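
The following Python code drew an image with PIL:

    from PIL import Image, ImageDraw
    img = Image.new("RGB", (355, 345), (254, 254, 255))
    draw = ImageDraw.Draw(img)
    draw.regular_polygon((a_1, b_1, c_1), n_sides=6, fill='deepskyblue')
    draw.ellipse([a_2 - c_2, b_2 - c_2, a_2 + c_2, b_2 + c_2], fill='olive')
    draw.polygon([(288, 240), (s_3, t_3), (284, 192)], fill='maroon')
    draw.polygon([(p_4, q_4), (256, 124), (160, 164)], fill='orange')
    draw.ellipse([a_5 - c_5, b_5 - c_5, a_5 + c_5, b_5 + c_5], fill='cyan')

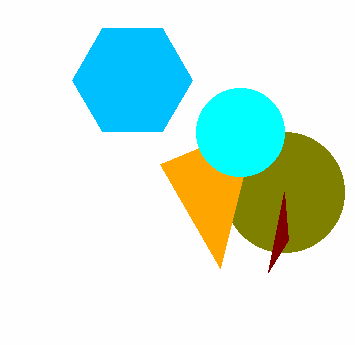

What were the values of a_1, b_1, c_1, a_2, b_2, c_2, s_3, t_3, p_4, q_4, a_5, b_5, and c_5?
a_1 = 132, b_1 = 80, c_1 = 60, a_2 = 284, b_2 = 192, c_2 = 60, s_3 = 268, t_3 = 272, p_4 = 220, q_4 = 268, a_5 = 240, b_5 = 132, c_5 = 44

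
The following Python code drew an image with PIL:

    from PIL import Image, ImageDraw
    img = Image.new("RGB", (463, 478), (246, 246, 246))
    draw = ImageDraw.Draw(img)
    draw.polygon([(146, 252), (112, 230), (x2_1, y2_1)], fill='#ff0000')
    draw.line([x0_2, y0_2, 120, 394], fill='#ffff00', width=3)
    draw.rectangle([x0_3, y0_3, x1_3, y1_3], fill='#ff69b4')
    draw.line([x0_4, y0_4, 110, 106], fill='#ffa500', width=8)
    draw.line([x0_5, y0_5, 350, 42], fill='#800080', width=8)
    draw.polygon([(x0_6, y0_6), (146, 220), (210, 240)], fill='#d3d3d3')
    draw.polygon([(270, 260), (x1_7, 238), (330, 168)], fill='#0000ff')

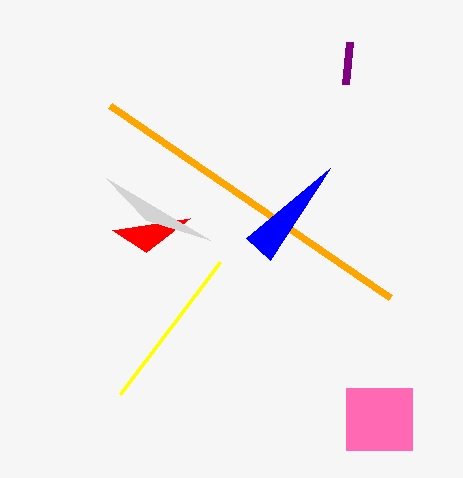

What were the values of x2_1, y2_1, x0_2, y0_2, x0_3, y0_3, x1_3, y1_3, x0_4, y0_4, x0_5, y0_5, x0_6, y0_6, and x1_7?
x2_1 = 190, y2_1 = 218, x0_2 = 220, y0_2 = 262, x0_3 = 346, y0_3 = 388, x1_3 = 412, y1_3 = 450, x0_4 = 390, y0_4 = 298, x0_5 = 346, y0_5 = 84, x0_6 = 106, y0_6 = 178, x1_7 = 246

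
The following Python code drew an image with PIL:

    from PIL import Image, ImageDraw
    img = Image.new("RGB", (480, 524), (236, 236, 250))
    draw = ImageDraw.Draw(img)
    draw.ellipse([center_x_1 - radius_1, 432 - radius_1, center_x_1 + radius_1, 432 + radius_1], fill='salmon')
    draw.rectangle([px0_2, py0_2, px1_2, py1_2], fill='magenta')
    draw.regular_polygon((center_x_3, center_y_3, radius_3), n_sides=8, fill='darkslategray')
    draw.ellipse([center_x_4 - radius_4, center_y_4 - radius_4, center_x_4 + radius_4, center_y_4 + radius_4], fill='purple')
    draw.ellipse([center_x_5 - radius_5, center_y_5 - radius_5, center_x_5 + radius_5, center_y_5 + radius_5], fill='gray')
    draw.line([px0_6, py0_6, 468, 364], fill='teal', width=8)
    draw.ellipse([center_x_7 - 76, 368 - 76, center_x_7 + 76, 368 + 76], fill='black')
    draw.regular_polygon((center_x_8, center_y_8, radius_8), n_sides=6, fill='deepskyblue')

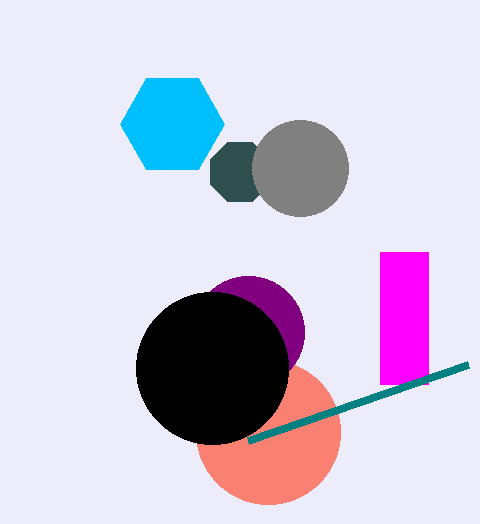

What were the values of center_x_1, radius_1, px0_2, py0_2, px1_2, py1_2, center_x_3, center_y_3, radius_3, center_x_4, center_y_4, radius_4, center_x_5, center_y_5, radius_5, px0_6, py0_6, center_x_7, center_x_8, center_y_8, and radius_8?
center_x_1 = 268; radius_1 = 72; px0_2 = 380; py0_2 = 252; px1_2 = 428; py1_2 = 384; center_x_3 = 240; center_y_3 = 172; radius_3 = 32; center_x_4 = 248; center_y_4 = 332; radius_4 = 56; center_x_5 = 300; center_y_5 = 168; radius_5 = 48; px0_6 = 248; py0_6 = 440; center_x_7 = 212; center_x_8 = 172; center_y_8 = 124; radius_8 = 52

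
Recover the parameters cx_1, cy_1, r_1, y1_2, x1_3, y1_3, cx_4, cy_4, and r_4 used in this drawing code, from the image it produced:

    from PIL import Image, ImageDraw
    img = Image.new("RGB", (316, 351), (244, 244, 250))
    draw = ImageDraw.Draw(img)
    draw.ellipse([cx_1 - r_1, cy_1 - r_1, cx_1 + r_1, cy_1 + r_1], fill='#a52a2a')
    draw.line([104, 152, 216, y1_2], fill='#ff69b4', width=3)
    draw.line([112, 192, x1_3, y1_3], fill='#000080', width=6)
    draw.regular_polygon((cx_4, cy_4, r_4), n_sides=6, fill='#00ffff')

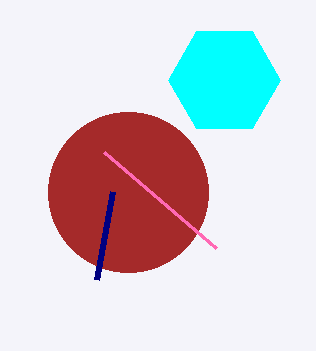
cx_1 = 128
cy_1 = 192
r_1 = 80
y1_2 = 248
x1_3 = 96
y1_3 = 280
cx_4 = 224
cy_4 = 80
r_4 = 56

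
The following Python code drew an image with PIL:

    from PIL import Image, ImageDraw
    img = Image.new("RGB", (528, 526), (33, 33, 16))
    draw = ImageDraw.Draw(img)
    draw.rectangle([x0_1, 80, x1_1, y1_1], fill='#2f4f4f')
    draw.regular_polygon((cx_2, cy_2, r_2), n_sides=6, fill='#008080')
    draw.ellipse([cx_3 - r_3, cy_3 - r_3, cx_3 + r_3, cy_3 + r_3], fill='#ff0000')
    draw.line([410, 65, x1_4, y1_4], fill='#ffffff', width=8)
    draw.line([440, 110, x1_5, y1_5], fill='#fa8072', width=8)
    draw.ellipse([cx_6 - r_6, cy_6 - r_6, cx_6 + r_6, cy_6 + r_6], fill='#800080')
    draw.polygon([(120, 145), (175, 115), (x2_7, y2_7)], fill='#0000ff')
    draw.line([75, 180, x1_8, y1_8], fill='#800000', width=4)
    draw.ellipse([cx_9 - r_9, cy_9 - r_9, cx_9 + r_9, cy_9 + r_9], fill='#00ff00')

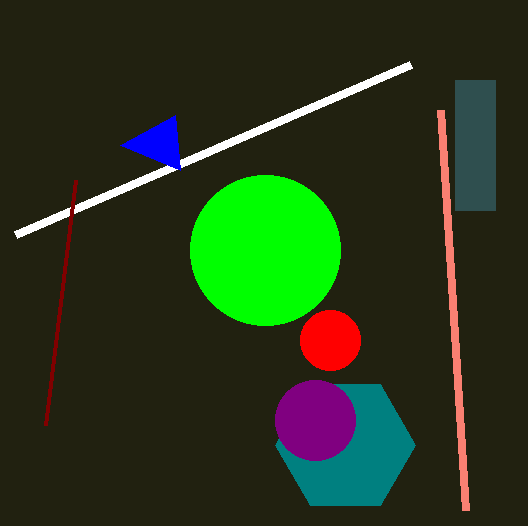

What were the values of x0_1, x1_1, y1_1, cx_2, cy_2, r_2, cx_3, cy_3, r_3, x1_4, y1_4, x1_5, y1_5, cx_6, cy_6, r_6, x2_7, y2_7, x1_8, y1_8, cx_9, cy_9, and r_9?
x0_1 = 455, x1_1 = 495, y1_1 = 210, cx_2 = 345, cy_2 = 445, r_2 = 70, cx_3 = 330, cy_3 = 340, r_3 = 30, x1_4 = 15, y1_4 = 235, x1_5 = 465, y1_5 = 510, cx_6 = 315, cy_6 = 420, r_6 = 40, x2_7 = 180, y2_7 = 170, x1_8 = 45, y1_8 = 425, cx_9 = 265, cy_9 = 250, r_9 = 75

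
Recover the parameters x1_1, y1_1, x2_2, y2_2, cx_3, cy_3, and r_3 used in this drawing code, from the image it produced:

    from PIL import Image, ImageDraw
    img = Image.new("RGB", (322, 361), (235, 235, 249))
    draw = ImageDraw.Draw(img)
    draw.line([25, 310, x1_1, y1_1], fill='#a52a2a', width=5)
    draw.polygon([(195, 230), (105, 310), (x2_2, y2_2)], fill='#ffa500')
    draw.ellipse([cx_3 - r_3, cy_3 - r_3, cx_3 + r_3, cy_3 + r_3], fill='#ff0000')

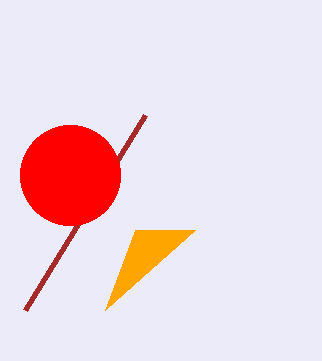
x1_1 = 145, y1_1 = 115, x2_2 = 135, y2_2 = 230, cx_3 = 70, cy_3 = 175, r_3 = 50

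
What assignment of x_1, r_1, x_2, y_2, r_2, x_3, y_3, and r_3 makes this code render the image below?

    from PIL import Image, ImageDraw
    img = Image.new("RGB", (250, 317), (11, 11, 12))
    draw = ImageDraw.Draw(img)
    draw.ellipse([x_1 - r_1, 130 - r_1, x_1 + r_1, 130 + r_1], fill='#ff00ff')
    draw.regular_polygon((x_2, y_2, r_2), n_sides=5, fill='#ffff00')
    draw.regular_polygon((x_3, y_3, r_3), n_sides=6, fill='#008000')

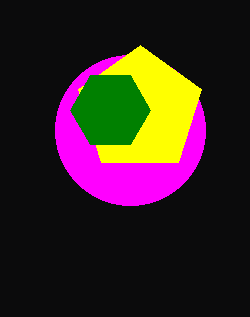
x_1 = 130
r_1 = 75
x_2 = 140
y_2 = 110
r_2 = 65
x_3 = 110
y_3 = 110
r_3 = 40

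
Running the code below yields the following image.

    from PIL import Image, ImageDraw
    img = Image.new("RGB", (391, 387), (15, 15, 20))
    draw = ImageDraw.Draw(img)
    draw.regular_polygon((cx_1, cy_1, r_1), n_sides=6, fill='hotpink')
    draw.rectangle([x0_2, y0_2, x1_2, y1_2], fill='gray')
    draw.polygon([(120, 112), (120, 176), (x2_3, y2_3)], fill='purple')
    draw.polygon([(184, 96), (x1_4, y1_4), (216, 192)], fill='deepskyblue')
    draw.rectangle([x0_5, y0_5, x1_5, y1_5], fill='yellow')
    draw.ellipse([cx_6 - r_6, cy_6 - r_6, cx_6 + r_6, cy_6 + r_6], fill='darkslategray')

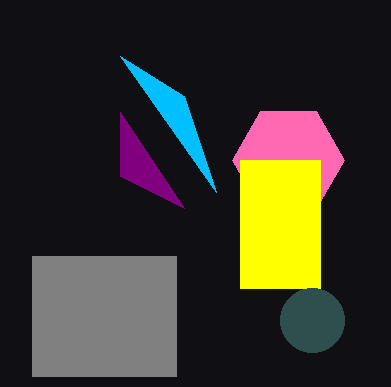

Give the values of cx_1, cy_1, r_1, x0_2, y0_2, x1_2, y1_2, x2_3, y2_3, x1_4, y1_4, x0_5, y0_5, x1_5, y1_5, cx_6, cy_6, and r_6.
cx_1 = 288
cy_1 = 160
r_1 = 56
x0_2 = 32
y0_2 = 256
x1_2 = 176
y1_2 = 376
x2_3 = 184
y2_3 = 208
x1_4 = 120
y1_4 = 56
x0_5 = 240
y0_5 = 160
x1_5 = 320
y1_5 = 288
cx_6 = 312
cy_6 = 320
r_6 = 32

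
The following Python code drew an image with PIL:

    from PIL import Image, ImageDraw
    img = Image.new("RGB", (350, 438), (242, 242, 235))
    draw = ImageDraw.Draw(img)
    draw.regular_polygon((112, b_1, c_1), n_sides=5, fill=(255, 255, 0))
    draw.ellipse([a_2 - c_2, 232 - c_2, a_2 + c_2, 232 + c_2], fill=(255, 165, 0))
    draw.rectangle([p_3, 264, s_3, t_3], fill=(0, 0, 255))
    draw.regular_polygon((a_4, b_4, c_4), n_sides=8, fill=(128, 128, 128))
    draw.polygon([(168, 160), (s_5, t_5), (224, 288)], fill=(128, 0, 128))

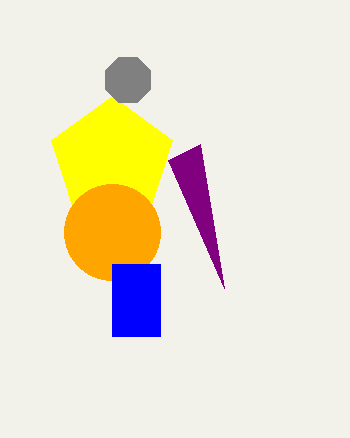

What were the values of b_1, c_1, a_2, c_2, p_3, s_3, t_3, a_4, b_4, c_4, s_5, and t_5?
b_1 = 160; c_1 = 64; a_2 = 112; c_2 = 48; p_3 = 112; s_3 = 160; t_3 = 336; a_4 = 128; b_4 = 80; c_4 = 24; s_5 = 200; t_5 = 144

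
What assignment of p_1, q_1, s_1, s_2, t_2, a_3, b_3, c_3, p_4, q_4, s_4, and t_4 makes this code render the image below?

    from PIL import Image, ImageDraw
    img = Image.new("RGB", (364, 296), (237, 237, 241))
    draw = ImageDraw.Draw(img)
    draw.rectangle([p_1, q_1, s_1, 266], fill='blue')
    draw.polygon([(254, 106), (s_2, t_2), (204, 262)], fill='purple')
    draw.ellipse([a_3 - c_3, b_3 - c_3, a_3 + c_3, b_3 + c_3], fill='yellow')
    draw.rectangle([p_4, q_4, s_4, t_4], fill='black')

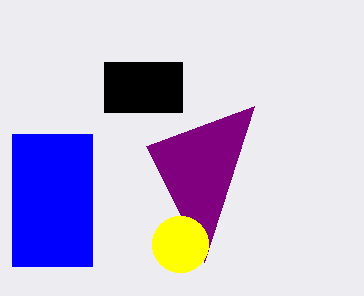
p_1 = 12
q_1 = 134
s_1 = 92
s_2 = 146
t_2 = 146
a_3 = 180
b_3 = 244
c_3 = 28
p_4 = 104
q_4 = 62
s_4 = 182
t_4 = 112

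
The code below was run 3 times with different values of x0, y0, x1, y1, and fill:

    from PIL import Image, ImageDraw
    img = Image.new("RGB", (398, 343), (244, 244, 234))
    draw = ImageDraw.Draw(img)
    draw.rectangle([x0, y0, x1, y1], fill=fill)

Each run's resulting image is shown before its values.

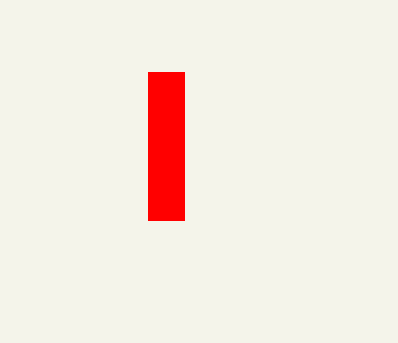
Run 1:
x0 = 148, y0 = 72, x1 = 184, y1 = 220, fill = 'red'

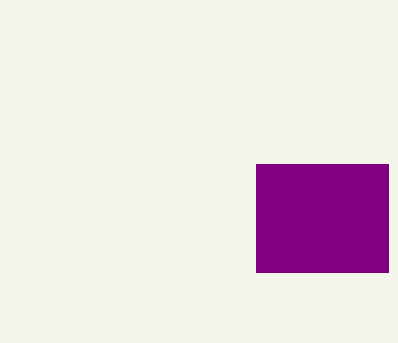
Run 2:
x0 = 256
y0 = 164
x1 = 388
y1 = 272
fill = 'purple'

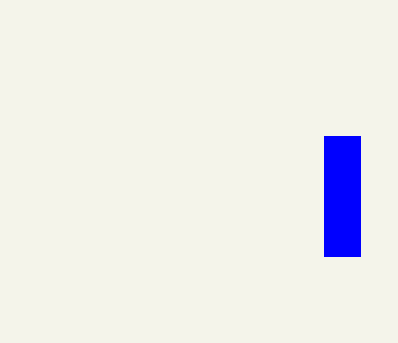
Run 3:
x0 = 324
y0 = 136
x1 = 360
y1 = 256
fill = 'blue'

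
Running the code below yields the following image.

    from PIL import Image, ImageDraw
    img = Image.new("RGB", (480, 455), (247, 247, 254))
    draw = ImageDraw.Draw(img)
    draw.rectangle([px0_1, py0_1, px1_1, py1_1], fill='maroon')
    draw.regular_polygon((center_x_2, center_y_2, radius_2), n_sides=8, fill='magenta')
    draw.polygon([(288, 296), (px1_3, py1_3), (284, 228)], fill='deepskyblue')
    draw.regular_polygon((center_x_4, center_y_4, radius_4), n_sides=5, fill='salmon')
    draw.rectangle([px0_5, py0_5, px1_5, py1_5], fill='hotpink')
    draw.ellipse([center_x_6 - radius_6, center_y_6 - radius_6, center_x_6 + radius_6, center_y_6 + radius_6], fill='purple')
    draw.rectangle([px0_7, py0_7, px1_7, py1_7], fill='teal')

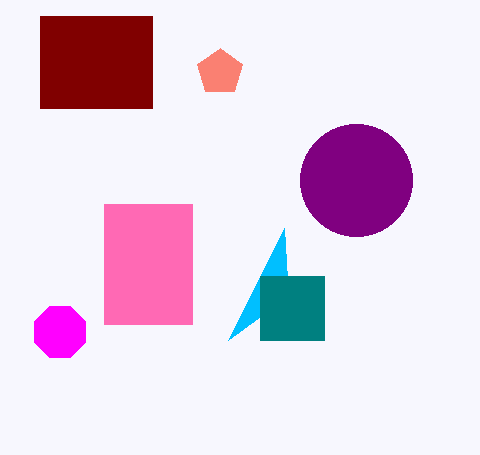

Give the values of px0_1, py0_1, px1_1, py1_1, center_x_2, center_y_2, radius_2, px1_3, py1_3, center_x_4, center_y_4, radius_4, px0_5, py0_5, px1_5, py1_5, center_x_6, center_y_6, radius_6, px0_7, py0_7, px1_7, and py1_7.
px0_1 = 40, py0_1 = 16, px1_1 = 152, py1_1 = 108, center_x_2 = 60, center_y_2 = 332, radius_2 = 28, px1_3 = 228, py1_3 = 340, center_x_4 = 220, center_y_4 = 72, radius_4 = 24, px0_5 = 104, py0_5 = 204, px1_5 = 192, py1_5 = 324, center_x_6 = 356, center_y_6 = 180, radius_6 = 56, px0_7 = 260, py0_7 = 276, px1_7 = 324, py1_7 = 340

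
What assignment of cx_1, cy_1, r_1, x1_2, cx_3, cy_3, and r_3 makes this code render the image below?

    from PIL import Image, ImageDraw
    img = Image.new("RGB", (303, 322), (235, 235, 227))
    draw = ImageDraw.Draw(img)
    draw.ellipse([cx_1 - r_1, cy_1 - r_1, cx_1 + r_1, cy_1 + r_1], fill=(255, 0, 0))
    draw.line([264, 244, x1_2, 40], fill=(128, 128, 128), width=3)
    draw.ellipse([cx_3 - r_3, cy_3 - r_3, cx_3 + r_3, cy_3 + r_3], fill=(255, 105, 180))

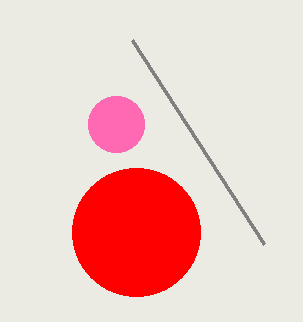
cx_1 = 136, cy_1 = 232, r_1 = 64, x1_2 = 132, cx_3 = 116, cy_3 = 124, r_3 = 28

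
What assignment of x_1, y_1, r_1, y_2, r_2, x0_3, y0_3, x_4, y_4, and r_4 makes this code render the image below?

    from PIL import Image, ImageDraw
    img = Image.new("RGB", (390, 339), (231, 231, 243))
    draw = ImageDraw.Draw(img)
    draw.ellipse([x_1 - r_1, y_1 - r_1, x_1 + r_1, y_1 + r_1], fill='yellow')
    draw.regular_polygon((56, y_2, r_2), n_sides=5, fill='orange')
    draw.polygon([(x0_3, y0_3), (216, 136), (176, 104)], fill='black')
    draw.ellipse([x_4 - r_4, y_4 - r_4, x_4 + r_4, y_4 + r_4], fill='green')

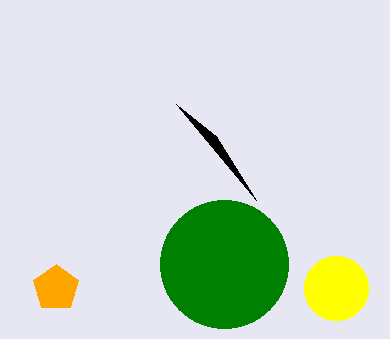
x_1 = 336, y_1 = 288, r_1 = 32, y_2 = 288, r_2 = 24, x0_3 = 256, y0_3 = 200, x_4 = 224, y_4 = 264, r_4 = 64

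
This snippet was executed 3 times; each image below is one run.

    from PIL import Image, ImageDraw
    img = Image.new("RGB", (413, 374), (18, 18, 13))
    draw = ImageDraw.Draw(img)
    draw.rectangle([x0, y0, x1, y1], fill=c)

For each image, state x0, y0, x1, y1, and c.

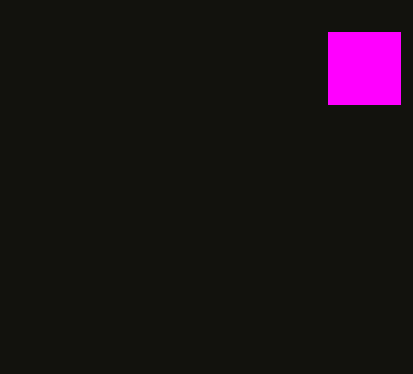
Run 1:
x0 = 328, y0 = 32, x1 = 400, y1 = 104, c = 'magenta'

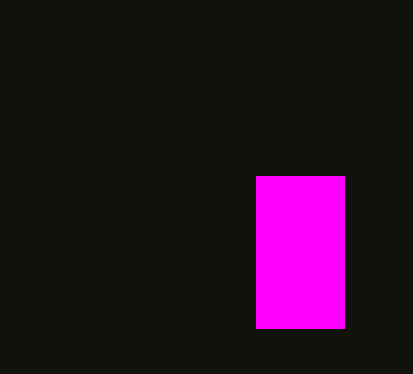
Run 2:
x0 = 256, y0 = 176, x1 = 344, y1 = 328, c = 'magenta'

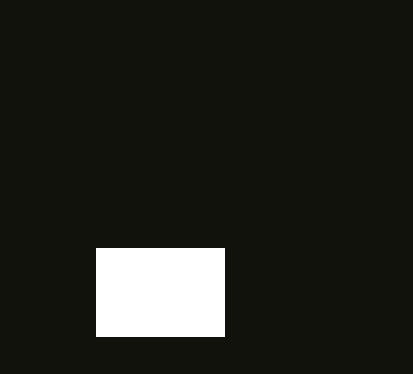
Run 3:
x0 = 96, y0 = 248, x1 = 224, y1 = 336, c = 'white'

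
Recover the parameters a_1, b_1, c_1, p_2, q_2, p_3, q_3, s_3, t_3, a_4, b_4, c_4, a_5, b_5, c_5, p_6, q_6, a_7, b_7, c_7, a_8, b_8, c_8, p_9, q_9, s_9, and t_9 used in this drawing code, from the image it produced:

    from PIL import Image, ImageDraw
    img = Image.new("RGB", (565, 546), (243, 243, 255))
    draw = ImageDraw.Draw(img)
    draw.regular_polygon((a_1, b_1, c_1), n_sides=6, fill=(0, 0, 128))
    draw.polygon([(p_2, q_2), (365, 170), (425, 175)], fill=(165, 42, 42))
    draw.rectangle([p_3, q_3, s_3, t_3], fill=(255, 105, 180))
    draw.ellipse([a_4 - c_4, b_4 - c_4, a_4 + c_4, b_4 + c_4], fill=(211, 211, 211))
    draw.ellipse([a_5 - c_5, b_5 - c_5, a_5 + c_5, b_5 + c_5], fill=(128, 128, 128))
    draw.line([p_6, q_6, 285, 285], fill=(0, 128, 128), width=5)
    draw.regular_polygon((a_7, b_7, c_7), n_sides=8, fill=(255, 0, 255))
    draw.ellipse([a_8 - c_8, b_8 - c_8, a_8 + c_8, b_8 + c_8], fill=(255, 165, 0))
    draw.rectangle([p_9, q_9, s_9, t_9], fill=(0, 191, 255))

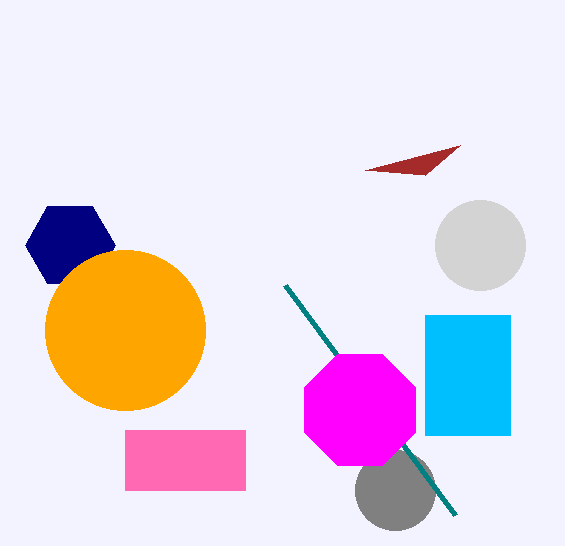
a_1 = 70; b_1 = 245; c_1 = 45; p_2 = 460; q_2 = 145; p_3 = 125; q_3 = 430; s_3 = 245; t_3 = 490; a_4 = 480; b_4 = 245; c_4 = 45; a_5 = 395; b_5 = 490; c_5 = 40; p_6 = 455; q_6 = 515; a_7 = 360; b_7 = 410; c_7 = 60; a_8 = 125; b_8 = 330; c_8 = 80; p_9 = 425; q_9 = 315; s_9 = 510; t_9 = 435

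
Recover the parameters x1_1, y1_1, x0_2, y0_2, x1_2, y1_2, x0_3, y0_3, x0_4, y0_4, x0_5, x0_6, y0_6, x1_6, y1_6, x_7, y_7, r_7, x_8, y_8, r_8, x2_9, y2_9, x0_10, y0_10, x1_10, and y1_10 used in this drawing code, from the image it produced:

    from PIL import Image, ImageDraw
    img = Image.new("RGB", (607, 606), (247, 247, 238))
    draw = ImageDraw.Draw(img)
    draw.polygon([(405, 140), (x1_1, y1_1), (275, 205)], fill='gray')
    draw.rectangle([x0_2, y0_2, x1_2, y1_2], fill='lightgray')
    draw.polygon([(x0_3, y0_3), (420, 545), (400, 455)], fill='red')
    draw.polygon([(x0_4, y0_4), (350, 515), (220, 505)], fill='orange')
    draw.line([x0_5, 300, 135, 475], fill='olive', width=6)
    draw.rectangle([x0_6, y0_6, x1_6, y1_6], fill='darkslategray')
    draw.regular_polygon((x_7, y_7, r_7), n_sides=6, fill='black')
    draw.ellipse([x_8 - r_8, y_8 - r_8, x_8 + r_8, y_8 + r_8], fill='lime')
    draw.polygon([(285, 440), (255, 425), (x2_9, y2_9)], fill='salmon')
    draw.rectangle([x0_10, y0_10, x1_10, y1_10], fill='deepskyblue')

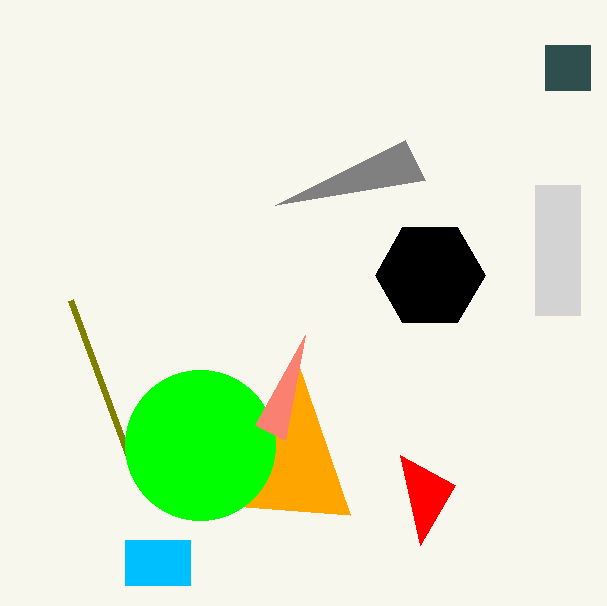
x1_1 = 425; y1_1 = 180; x0_2 = 535; y0_2 = 185; x1_2 = 580; y1_2 = 315; x0_3 = 455; y0_3 = 485; x0_4 = 295; y0_4 = 355; x0_5 = 70; x0_6 = 545; y0_6 = 45; x1_6 = 590; y1_6 = 90; x_7 = 430; y_7 = 275; r_7 = 55; x_8 = 200; y_8 = 445; r_8 = 75; x2_9 = 305; y2_9 = 335; x0_10 = 125; y0_10 = 540; x1_10 = 190; y1_10 = 585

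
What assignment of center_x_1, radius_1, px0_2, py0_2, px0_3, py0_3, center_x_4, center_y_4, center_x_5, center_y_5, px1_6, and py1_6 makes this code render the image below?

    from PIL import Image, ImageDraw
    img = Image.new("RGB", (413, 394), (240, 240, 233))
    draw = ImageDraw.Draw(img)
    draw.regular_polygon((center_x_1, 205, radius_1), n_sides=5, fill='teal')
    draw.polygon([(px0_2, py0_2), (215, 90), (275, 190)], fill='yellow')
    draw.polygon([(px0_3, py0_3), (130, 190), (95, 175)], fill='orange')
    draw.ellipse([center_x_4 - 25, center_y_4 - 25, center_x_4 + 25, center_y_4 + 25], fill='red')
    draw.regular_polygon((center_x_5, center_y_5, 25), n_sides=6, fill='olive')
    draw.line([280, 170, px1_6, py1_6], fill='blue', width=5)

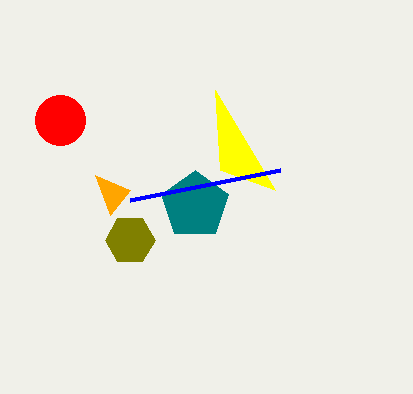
center_x_1 = 195; radius_1 = 35; px0_2 = 220; py0_2 = 170; px0_3 = 110; py0_3 = 215; center_x_4 = 60; center_y_4 = 120; center_x_5 = 130; center_y_5 = 240; px1_6 = 130; py1_6 = 200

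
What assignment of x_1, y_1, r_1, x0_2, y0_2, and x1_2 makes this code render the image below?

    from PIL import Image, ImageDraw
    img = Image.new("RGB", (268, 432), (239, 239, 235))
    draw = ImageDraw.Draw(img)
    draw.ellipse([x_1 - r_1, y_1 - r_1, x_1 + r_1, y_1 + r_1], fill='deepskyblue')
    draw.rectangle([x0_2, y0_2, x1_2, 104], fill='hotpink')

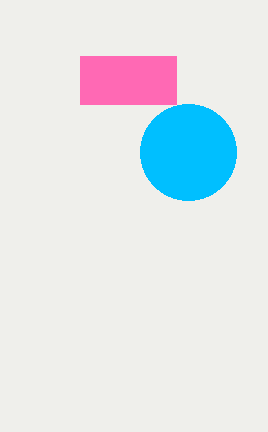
x_1 = 188; y_1 = 152; r_1 = 48; x0_2 = 80; y0_2 = 56; x1_2 = 176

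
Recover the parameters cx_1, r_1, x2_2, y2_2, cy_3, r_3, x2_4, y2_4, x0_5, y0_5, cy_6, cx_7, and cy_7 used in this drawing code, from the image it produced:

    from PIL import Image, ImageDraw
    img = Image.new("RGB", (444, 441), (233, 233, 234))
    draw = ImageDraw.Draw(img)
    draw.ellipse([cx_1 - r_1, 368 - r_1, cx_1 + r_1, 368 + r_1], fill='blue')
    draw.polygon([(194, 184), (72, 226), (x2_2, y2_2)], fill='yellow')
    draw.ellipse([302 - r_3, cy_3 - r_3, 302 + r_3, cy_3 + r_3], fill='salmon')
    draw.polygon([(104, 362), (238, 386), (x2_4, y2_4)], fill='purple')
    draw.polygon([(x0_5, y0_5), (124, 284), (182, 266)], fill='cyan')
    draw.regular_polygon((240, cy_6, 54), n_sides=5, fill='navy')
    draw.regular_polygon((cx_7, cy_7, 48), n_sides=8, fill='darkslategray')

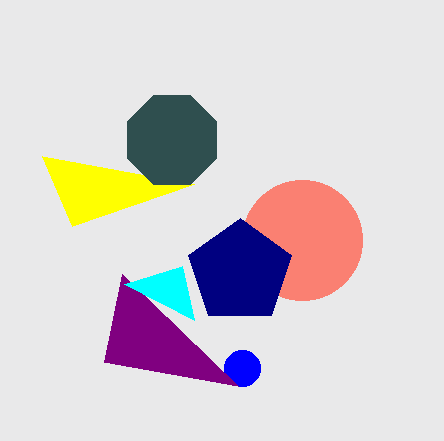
cx_1 = 242; r_1 = 18; x2_2 = 42; y2_2 = 156; cy_3 = 240; r_3 = 60; x2_4 = 122; y2_4 = 274; x0_5 = 194; y0_5 = 320; cy_6 = 272; cx_7 = 172; cy_7 = 140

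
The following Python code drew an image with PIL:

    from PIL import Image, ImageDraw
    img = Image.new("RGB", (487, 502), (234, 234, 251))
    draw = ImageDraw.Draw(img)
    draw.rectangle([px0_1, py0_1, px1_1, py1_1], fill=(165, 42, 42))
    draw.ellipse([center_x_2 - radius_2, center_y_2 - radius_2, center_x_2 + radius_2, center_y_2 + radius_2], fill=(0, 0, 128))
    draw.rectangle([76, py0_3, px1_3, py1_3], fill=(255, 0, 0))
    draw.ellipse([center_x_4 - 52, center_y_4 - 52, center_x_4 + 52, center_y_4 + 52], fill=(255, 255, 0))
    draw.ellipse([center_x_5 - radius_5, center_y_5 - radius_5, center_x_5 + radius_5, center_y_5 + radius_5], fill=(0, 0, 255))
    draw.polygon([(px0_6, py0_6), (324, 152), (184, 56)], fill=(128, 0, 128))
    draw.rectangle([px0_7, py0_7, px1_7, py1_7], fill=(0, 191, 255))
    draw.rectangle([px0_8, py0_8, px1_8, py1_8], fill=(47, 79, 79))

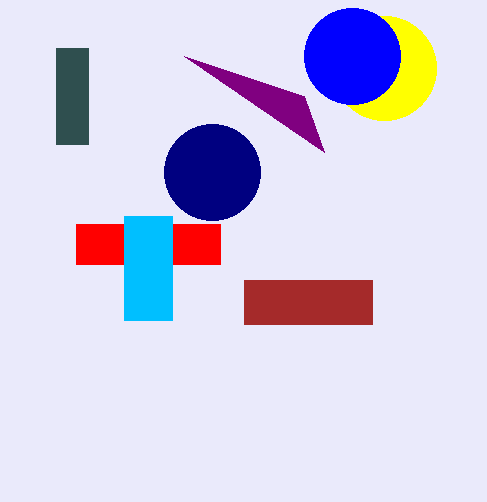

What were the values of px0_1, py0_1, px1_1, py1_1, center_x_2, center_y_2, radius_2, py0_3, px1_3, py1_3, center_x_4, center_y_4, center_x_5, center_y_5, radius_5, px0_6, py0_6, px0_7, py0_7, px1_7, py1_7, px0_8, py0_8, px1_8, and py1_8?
px0_1 = 244, py0_1 = 280, px1_1 = 372, py1_1 = 324, center_x_2 = 212, center_y_2 = 172, radius_2 = 48, py0_3 = 224, px1_3 = 220, py1_3 = 264, center_x_4 = 384, center_y_4 = 68, center_x_5 = 352, center_y_5 = 56, radius_5 = 48, px0_6 = 304, py0_6 = 96, px0_7 = 124, py0_7 = 216, px1_7 = 172, py1_7 = 320, px0_8 = 56, py0_8 = 48, px1_8 = 88, py1_8 = 144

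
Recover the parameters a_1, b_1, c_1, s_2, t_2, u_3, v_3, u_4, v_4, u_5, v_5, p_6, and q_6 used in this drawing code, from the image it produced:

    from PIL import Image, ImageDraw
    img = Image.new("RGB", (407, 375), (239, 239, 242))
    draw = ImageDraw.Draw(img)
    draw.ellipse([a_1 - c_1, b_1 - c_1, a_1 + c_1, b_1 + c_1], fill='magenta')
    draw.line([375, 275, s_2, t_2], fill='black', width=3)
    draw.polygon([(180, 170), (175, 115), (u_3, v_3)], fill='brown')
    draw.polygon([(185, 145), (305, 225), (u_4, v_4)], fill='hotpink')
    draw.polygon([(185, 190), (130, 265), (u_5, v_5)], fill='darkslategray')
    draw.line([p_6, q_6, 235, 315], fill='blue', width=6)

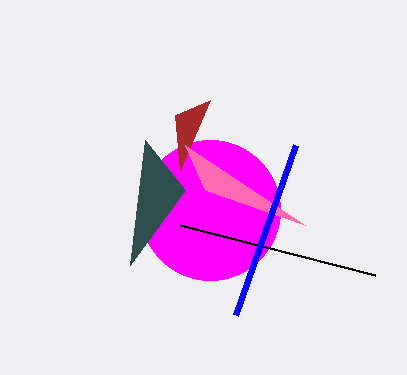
a_1 = 210, b_1 = 210, c_1 = 70, s_2 = 180, t_2 = 225, u_3 = 210, v_3 = 100, u_4 = 205, v_4 = 190, u_5 = 145, v_5 = 140, p_6 = 295, q_6 = 145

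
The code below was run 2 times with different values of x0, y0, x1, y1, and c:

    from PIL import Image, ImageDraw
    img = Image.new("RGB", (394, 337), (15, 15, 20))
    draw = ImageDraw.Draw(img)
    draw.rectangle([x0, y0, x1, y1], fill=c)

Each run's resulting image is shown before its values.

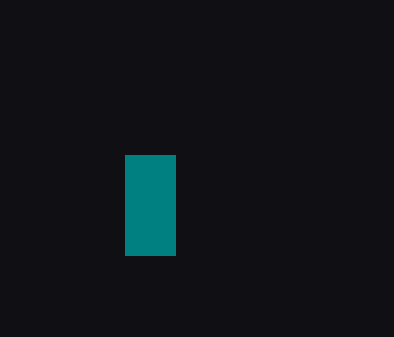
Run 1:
x0 = 125, y0 = 155, x1 = 175, y1 = 255, c = 'teal'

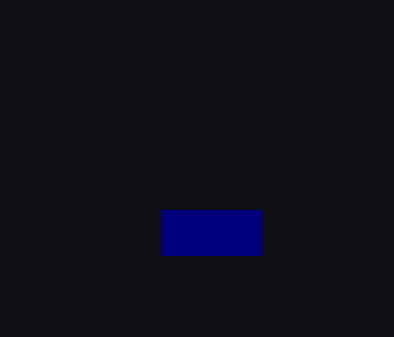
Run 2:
x0 = 160; y0 = 210; x1 = 260; y1 = 255; c = 'navy'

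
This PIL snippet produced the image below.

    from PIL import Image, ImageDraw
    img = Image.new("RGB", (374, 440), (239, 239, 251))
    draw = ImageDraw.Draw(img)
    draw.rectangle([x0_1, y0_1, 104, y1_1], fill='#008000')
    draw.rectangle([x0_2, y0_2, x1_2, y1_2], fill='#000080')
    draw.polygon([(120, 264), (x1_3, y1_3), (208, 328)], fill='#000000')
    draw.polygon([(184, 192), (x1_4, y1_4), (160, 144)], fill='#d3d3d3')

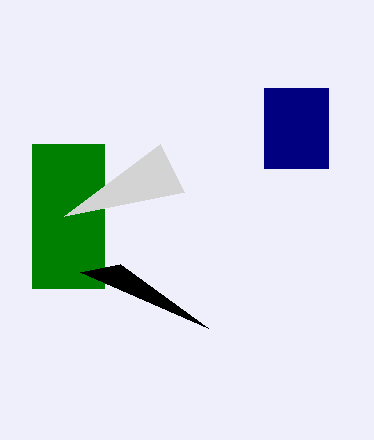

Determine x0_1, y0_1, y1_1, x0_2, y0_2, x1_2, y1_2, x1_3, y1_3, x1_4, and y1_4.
x0_1 = 32
y0_1 = 144
y1_1 = 288
x0_2 = 264
y0_2 = 88
x1_2 = 328
y1_2 = 168
x1_3 = 80
y1_3 = 272
x1_4 = 64
y1_4 = 216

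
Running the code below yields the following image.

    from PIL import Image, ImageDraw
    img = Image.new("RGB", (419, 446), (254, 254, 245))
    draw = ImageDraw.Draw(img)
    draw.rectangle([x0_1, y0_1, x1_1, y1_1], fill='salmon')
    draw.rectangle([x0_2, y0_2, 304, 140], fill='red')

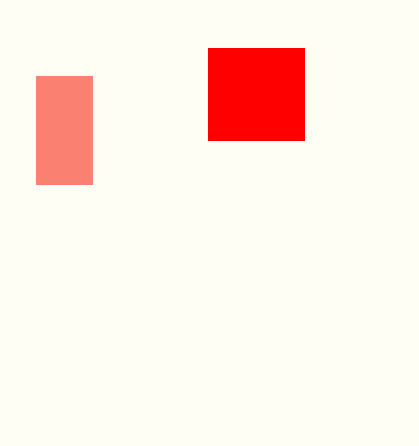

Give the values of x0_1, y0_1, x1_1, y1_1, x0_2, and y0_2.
x0_1 = 36; y0_1 = 76; x1_1 = 92; y1_1 = 184; x0_2 = 208; y0_2 = 48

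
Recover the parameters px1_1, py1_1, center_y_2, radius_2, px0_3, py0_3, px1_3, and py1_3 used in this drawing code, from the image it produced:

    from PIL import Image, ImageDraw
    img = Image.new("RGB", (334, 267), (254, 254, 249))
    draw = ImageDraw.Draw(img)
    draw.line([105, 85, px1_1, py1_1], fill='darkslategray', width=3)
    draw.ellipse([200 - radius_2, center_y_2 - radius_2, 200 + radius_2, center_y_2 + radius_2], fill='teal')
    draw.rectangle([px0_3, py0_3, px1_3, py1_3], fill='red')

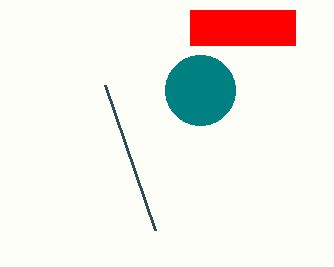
px1_1 = 155, py1_1 = 230, center_y_2 = 90, radius_2 = 35, px0_3 = 190, py0_3 = 10, px1_3 = 295, py1_3 = 45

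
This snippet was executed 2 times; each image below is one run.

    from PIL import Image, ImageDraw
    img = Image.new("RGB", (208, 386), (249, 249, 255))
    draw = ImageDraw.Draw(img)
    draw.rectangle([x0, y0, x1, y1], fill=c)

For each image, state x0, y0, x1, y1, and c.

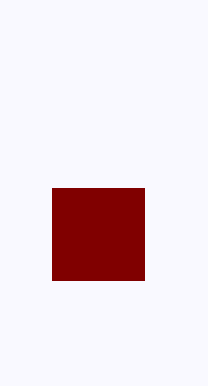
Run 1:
x0 = 52, y0 = 188, x1 = 144, y1 = 280, c = 'maroon'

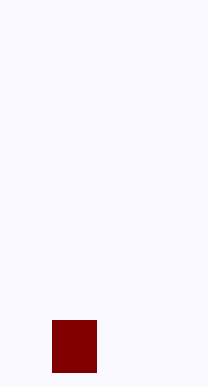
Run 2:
x0 = 52, y0 = 320, x1 = 96, y1 = 372, c = 'maroon'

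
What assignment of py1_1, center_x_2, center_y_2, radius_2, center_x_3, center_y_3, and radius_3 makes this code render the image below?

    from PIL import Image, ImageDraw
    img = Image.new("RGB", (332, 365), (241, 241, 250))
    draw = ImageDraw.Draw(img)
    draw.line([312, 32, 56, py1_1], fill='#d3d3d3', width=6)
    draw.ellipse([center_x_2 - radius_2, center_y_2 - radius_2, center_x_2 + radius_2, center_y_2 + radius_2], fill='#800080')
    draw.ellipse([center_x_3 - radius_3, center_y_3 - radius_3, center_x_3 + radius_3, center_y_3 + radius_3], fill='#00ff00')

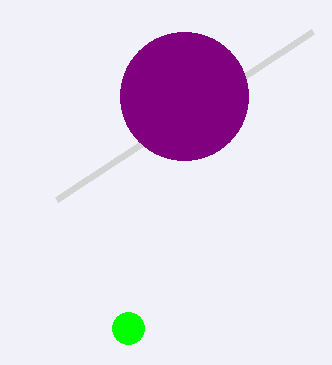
py1_1 = 200
center_x_2 = 184
center_y_2 = 96
radius_2 = 64
center_x_3 = 128
center_y_3 = 328
radius_3 = 16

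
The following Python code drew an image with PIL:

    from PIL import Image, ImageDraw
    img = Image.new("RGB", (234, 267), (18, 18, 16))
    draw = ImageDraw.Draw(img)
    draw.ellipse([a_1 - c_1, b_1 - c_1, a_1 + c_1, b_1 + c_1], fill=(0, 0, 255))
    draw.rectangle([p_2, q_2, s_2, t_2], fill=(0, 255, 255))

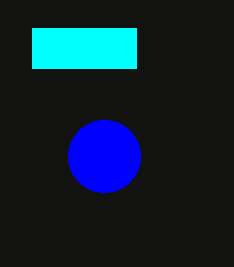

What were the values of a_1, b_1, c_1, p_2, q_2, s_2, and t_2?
a_1 = 104; b_1 = 156; c_1 = 36; p_2 = 32; q_2 = 28; s_2 = 136; t_2 = 68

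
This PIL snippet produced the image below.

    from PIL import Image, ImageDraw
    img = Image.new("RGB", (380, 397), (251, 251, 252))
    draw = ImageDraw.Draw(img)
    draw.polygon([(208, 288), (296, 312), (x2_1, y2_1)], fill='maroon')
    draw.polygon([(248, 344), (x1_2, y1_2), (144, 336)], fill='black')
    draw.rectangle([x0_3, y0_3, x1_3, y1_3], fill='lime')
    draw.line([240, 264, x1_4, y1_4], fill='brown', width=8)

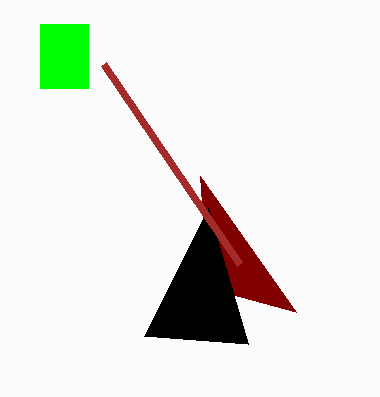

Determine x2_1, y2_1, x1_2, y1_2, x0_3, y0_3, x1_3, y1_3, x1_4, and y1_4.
x2_1 = 200
y2_1 = 176
x1_2 = 208
y1_2 = 208
x0_3 = 40
y0_3 = 24
x1_3 = 88
y1_3 = 88
x1_4 = 104
y1_4 = 64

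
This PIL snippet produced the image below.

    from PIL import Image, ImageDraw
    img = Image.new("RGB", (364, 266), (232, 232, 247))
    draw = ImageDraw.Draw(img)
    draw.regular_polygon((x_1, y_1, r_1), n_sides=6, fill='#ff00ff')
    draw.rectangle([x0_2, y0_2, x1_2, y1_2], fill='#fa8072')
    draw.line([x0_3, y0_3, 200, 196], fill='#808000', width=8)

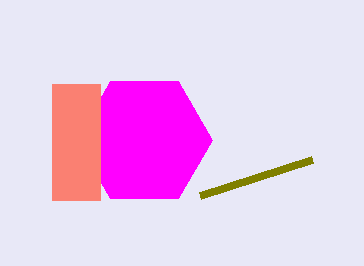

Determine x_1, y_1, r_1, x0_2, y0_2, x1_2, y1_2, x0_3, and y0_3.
x_1 = 144; y_1 = 140; r_1 = 68; x0_2 = 52; y0_2 = 84; x1_2 = 100; y1_2 = 200; x0_3 = 312; y0_3 = 160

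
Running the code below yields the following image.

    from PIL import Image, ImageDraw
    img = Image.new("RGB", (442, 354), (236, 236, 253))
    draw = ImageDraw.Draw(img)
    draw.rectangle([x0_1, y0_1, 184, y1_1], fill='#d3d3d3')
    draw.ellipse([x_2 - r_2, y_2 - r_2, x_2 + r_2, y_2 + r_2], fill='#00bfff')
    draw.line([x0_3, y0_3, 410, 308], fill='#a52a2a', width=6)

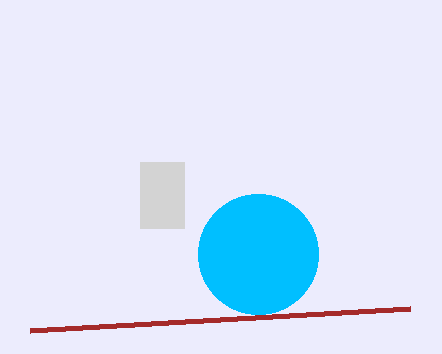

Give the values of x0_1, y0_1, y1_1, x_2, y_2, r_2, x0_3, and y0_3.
x0_1 = 140; y0_1 = 162; y1_1 = 228; x_2 = 258; y_2 = 254; r_2 = 60; x0_3 = 30; y0_3 = 330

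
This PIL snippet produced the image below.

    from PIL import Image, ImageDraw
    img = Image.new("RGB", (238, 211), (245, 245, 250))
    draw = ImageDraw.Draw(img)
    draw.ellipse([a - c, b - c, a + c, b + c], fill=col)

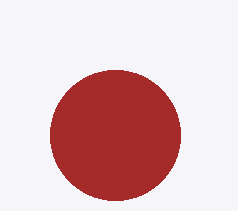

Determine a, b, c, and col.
a = 115; b = 135; c = 65; col = 'brown'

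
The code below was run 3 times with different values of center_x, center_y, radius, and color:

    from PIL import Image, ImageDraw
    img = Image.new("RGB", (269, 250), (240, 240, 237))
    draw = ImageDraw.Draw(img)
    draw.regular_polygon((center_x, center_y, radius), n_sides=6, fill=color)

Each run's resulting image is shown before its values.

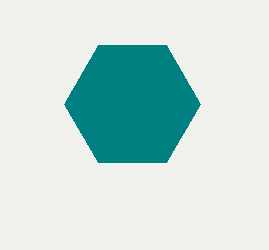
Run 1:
center_x = 132; center_y = 104; radius = 68; color = 'teal'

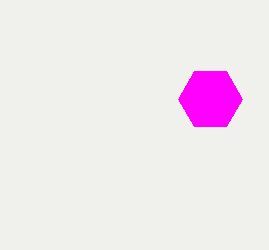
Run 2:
center_x = 210, center_y = 99, radius = 32, color = 'magenta'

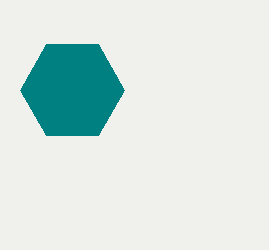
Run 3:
center_x = 72; center_y = 90; radius = 52; color = 'teal'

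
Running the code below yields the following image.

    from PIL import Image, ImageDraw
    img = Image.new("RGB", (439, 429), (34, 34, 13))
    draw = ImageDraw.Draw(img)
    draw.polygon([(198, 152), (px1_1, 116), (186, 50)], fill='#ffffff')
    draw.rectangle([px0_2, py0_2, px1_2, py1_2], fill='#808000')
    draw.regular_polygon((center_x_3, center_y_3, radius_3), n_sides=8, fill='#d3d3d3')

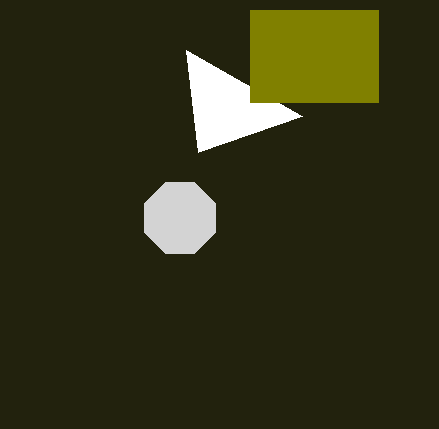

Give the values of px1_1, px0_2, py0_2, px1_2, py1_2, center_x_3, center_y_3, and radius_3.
px1_1 = 302
px0_2 = 250
py0_2 = 10
px1_2 = 378
py1_2 = 102
center_x_3 = 180
center_y_3 = 218
radius_3 = 38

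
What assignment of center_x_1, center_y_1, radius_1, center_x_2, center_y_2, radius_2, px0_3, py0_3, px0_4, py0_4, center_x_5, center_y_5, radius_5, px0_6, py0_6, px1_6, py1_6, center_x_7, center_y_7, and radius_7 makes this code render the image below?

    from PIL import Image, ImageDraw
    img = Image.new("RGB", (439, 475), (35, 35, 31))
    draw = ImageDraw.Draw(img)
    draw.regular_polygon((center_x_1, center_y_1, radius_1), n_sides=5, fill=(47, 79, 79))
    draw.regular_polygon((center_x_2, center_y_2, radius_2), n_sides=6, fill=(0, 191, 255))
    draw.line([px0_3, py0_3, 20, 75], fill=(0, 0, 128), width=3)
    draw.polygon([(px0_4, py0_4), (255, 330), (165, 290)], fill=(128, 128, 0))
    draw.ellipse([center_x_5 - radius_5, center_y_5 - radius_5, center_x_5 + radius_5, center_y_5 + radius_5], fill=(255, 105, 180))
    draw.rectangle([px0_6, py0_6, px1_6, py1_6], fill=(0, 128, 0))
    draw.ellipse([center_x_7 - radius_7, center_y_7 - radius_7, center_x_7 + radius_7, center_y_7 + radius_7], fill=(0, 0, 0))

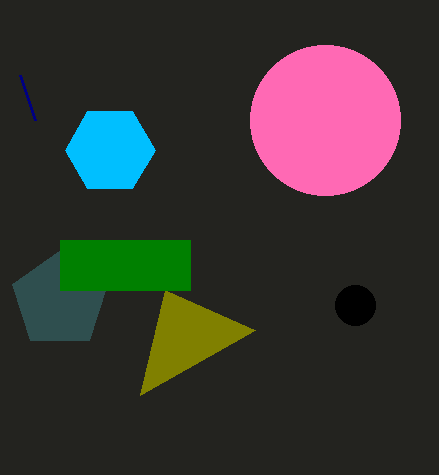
center_x_1 = 60, center_y_1 = 300, radius_1 = 50, center_x_2 = 110, center_y_2 = 150, radius_2 = 45, px0_3 = 35, py0_3 = 120, px0_4 = 140, py0_4 = 395, center_x_5 = 325, center_y_5 = 120, radius_5 = 75, px0_6 = 60, py0_6 = 240, px1_6 = 190, py1_6 = 290, center_x_7 = 355, center_y_7 = 305, radius_7 = 20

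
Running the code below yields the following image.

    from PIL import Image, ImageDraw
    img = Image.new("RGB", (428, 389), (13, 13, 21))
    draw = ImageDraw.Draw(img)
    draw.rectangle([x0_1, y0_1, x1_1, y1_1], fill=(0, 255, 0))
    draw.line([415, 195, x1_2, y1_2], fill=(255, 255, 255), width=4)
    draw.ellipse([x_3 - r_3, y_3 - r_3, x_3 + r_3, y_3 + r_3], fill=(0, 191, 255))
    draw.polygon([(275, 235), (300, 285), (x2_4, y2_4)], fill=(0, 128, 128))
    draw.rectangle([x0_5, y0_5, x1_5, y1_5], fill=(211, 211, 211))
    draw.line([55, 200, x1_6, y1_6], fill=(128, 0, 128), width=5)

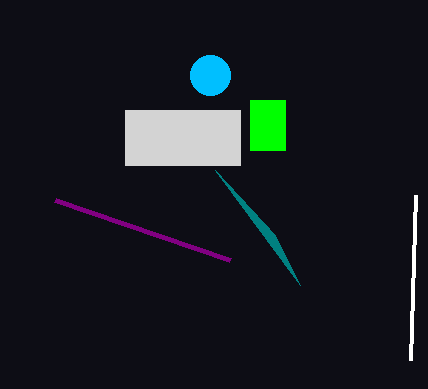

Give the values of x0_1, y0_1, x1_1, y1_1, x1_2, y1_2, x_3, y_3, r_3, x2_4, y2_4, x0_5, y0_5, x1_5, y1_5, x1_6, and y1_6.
x0_1 = 250
y0_1 = 100
x1_1 = 285
y1_1 = 150
x1_2 = 410
y1_2 = 360
x_3 = 210
y_3 = 75
r_3 = 20
x2_4 = 215
y2_4 = 170
x0_5 = 125
y0_5 = 110
x1_5 = 240
y1_5 = 165
x1_6 = 230
y1_6 = 260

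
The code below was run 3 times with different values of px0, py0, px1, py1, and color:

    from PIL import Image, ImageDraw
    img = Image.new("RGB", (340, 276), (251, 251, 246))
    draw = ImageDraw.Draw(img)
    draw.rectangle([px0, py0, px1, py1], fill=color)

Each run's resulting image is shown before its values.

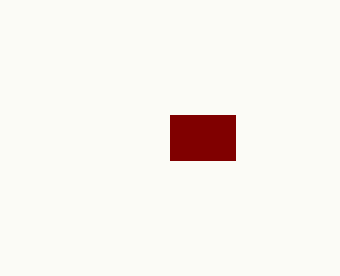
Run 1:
px0 = 170; py0 = 115; px1 = 235; py1 = 160; color = 'maroon'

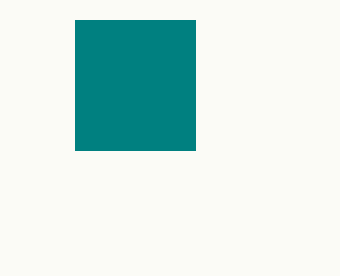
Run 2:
px0 = 75; py0 = 20; px1 = 195; py1 = 150; color = 'teal'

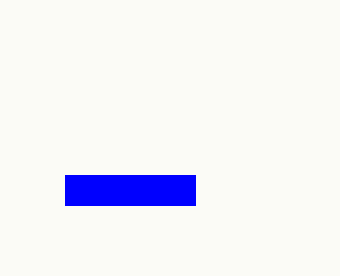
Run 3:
px0 = 65
py0 = 175
px1 = 195
py1 = 205
color = 'blue'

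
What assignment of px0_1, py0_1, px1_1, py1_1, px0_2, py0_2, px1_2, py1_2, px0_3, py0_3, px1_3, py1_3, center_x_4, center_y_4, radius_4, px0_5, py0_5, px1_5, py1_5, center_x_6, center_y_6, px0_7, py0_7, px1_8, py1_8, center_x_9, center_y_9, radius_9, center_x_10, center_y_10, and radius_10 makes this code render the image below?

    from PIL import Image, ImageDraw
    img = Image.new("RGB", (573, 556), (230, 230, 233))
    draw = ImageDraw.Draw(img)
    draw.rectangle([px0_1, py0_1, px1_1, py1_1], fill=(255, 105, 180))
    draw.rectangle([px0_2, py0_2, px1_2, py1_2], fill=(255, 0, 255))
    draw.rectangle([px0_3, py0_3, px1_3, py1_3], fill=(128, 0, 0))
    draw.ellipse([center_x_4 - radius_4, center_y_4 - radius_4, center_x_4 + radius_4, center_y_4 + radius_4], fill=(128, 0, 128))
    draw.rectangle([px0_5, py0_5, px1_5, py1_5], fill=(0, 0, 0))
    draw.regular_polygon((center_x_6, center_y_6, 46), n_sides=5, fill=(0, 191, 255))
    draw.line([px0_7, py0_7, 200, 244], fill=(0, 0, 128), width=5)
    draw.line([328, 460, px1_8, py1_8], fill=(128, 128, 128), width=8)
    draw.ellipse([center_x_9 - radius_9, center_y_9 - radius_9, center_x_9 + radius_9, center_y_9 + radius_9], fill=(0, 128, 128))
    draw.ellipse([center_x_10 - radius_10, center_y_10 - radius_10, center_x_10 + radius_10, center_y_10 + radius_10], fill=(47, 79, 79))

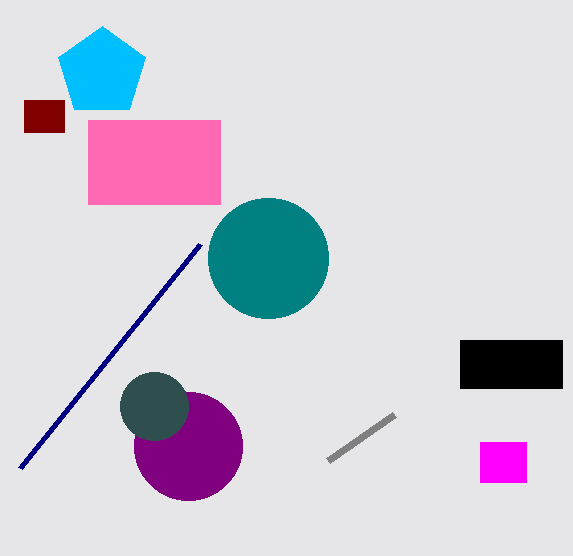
px0_1 = 88
py0_1 = 120
px1_1 = 220
py1_1 = 204
px0_2 = 480
py0_2 = 442
px1_2 = 526
py1_2 = 482
px0_3 = 24
py0_3 = 100
px1_3 = 64
py1_3 = 132
center_x_4 = 188
center_y_4 = 446
radius_4 = 54
px0_5 = 460
py0_5 = 340
px1_5 = 562
py1_5 = 388
center_x_6 = 102
center_y_6 = 72
px0_7 = 20
py0_7 = 468
px1_8 = 394
py1_8 = 414
center_x_9 = 268
center_y_9 = 258
radius_9 = 60
center_x_10 = 154
center_y_10 = 406
radius_10 = 34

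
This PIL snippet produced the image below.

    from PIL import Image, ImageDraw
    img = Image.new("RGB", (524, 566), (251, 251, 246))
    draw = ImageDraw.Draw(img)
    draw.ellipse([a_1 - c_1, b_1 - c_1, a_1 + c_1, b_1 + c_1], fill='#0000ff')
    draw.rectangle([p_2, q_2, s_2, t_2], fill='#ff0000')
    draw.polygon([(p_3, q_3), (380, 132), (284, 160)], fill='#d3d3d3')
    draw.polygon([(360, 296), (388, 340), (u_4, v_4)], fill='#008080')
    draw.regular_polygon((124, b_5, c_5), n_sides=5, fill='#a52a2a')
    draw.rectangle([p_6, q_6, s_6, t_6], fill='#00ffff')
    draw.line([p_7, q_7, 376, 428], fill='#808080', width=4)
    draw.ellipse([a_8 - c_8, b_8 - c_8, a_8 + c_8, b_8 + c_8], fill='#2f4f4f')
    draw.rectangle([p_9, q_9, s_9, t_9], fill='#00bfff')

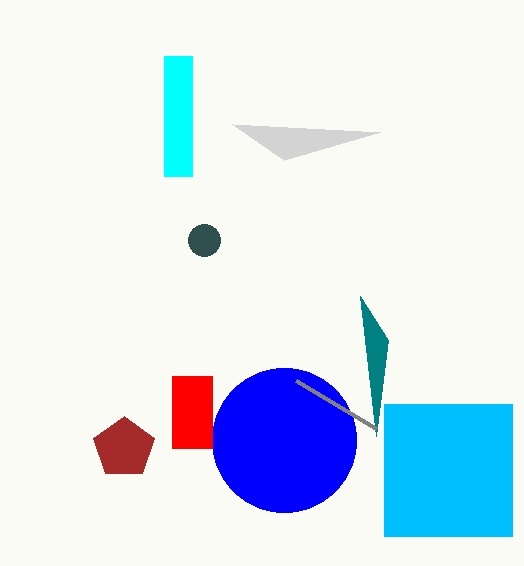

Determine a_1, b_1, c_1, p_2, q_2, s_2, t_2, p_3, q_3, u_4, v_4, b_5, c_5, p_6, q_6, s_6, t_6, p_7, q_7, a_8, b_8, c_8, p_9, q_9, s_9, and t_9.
a_1 = 284
b_1 = 440
c_1 = 72
p_2 = 172
q_2 = 376
s_2 = 212
t_2 = 448
p_3 = 232
q_3 = 124
u_4 = 376
v_4 = 436
b_5 = 448
c_5 = 32
p_6 = 164
q_6 = 56
s_6 = 192
t_6 = 176
p_7 = 296
q_7 = 380
a_8 = 204
b_8 = 240
c_8 = 16
p_9 = 384
q_9 = 404
s_9 = 512
t_9 = 536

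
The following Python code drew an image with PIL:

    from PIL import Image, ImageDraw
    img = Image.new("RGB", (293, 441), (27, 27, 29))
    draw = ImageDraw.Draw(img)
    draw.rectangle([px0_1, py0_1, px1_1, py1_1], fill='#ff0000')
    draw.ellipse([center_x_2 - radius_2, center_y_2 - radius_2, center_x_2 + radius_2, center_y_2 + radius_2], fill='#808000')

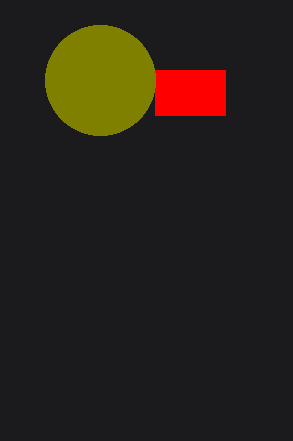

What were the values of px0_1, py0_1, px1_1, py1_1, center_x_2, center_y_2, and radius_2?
px0_1 = 155
py0_1 = 70
px1_1 = 225
py1_1 = 115
center_x_2 = 100
center_y_2 = 80
radius_2 = 55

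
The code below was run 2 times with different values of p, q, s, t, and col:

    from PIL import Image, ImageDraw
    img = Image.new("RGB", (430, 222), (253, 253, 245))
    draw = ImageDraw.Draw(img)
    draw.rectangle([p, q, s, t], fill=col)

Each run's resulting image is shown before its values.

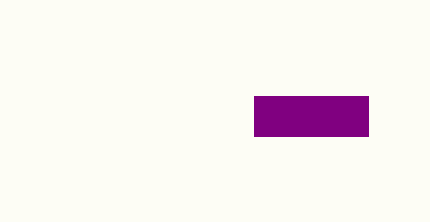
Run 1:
p = 254
q = 96
s = 368
t = 136
col = 'purple'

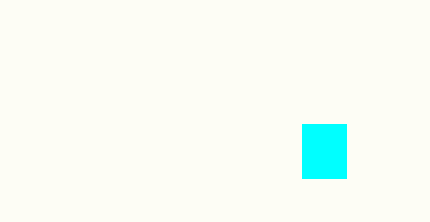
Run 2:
p = 302, q = 124, s = 346, t = 178, col = 'cyan'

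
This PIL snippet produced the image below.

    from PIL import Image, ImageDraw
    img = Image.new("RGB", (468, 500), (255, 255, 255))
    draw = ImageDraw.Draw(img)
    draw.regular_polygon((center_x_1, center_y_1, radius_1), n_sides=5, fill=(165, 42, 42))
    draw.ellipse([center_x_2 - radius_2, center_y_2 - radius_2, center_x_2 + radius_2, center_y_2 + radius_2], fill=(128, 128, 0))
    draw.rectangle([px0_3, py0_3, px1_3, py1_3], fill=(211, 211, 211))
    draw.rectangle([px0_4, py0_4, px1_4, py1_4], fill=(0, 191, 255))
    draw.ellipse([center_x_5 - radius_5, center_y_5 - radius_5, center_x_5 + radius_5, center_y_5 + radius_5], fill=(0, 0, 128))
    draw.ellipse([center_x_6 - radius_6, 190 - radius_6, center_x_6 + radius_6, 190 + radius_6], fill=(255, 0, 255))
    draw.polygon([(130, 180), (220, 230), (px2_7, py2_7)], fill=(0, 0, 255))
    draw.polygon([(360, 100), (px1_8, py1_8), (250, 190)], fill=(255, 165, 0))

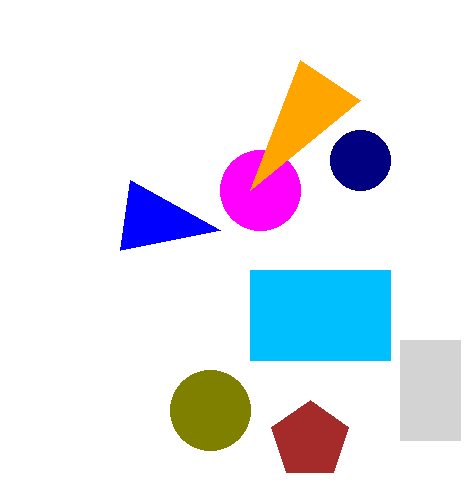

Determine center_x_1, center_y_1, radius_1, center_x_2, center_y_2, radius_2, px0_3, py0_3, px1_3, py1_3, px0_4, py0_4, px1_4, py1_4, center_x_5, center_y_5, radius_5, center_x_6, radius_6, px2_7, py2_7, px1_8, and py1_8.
center_x_1 = 310, center_y_1 = 440, radius_1 = 40, center_x_2 = 210, center_y_2 = 410, radius_2 = 40, px0_3 = 400, py0_3 = 340, px1_3 = 460, py1_3 = 440, px0_4 = 250, py0_4 = 270, px1_4 = 390, py1_4 = 360, center_x_5 = 360, center_y_5 = 160, radius_5 = 30, center_x_6 = 260, radius_6 = 40, px2_7 = 120, py2_7 = 250, px1_8 = 300, py1_8 = 60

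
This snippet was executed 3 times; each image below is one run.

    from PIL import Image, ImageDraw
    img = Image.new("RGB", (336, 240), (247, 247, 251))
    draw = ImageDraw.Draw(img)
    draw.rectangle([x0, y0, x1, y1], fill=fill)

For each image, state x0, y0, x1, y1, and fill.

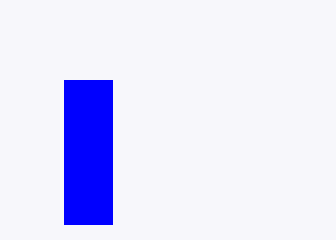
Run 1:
x0 = 64
y0 = 80
x1 = 112
y1 = 224
fill = 'blue'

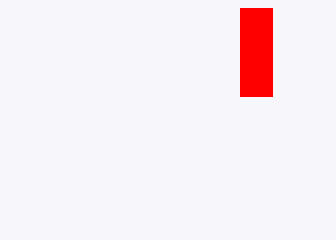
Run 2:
x0 = 240; y0 = 8; x1 = 272; y1 = 96; fill = 'red'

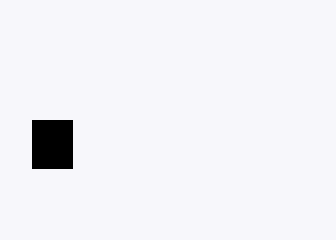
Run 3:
x0 = 32; y0 = 120; x1 = 72; y1 = 168; fill = 'black'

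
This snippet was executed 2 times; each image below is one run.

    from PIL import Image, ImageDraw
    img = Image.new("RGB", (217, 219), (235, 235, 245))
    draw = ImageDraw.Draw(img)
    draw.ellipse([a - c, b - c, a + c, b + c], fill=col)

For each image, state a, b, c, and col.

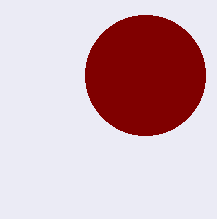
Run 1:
a = 145; b = 75; c = 60; col = 'maroon'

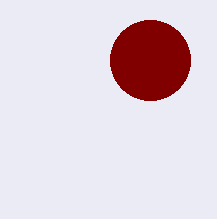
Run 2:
a = 150; b = 60; c = 40; col = 'maroon'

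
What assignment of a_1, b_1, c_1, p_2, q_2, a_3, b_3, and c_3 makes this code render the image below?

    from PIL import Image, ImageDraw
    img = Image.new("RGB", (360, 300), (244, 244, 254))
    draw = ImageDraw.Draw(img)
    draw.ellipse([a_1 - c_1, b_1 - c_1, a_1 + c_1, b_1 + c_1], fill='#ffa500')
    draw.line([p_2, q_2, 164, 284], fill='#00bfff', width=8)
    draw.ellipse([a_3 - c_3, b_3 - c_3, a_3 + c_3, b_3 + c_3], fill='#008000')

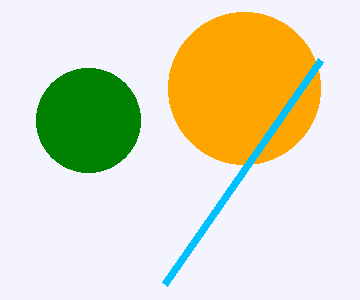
a_1 = 244; b_1 = 88; c_1 = 76; p_2 = 320; q_2 = 60; a_3 = 88; b_3 = 120; c_3 = 52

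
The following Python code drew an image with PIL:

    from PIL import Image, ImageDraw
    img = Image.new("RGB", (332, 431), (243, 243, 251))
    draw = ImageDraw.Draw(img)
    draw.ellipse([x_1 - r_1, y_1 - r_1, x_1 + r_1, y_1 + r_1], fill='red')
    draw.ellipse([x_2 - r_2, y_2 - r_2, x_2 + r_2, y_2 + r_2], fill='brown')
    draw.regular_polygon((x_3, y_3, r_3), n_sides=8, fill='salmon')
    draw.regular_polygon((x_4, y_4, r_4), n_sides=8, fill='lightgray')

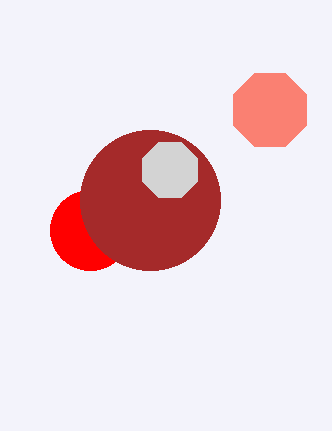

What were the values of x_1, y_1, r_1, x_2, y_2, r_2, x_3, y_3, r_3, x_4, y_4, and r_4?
x_1 = 90
y_1 = 230
r_1 = 40
x_2 = 150
y_2 = 200
r_2 = 70
x_3 = 270
y_3 = 110
r_3 = 40
x_4 = 170
y_4 = 170
r_4 = 30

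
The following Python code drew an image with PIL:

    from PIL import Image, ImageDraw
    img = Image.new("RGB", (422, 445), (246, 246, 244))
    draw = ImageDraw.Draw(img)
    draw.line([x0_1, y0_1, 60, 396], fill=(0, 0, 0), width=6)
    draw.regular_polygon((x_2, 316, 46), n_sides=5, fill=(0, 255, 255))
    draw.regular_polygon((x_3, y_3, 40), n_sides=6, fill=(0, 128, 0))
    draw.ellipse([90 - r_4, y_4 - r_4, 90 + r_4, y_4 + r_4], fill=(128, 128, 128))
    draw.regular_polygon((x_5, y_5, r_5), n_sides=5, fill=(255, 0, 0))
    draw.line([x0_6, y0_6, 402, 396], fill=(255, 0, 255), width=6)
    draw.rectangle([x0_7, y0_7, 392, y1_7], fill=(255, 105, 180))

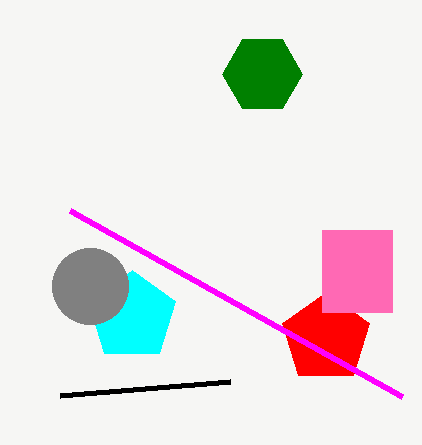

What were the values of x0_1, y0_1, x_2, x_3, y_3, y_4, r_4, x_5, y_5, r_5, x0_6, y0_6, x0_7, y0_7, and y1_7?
x0_1 = 230; y0_1 = 382; x_2 = 132; x_3 = 262; y_3 = 74; y_4 = 286; r_4 = 38; x_5 = 326; y_5 = 338; r_5 = 46; x0_6 = 70; y0_6 = 210; x0_7 = 322; y0_7 = 230; y1_7 = 312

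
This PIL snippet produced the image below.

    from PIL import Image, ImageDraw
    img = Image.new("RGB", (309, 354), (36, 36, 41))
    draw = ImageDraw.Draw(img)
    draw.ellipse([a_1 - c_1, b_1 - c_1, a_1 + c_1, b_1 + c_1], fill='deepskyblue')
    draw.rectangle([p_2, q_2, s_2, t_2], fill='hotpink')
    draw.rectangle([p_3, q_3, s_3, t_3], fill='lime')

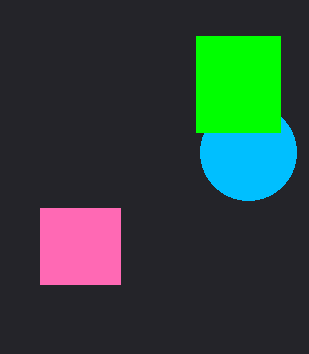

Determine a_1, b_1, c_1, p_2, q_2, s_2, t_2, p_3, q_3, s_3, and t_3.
a_1 = 248, b_1 = 152, c_1 = 48, p_2 = 40, q_2 = 208, s_2 = 120, t_2 = 284, p_3 = 196, q_3 = 36, s_3 = 280, t_3 = 132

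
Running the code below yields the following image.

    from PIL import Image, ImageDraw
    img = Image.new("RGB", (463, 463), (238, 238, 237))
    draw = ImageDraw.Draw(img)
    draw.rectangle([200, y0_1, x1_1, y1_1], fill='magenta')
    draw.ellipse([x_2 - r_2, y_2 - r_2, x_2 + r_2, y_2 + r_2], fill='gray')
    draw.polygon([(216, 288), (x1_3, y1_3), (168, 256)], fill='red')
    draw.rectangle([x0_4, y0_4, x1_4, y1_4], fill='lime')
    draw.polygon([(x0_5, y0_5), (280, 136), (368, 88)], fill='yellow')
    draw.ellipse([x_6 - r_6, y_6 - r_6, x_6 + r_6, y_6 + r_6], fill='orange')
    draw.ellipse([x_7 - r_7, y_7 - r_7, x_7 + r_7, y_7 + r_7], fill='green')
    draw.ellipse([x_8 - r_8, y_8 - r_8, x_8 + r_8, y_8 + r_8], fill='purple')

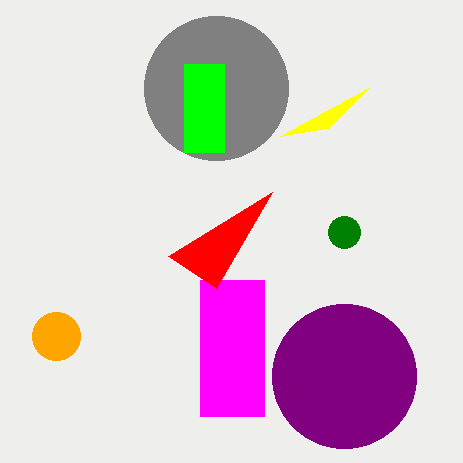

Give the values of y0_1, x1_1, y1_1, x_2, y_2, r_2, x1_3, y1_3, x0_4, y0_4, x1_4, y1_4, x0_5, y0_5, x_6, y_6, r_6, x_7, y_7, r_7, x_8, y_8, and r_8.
y0_1 = 280; x1_1 = 264; y1_1 = 416; x_2 = 216; y_2 = 88; r_2 = 72; x1_3 = 272; y1_3 = 192; x0_4 = 184; y0_4 = 64; x1_4 = 224; y1_4 = 152; x0_5 = 328; y0_5 = 128; x_6 = 56; y_6 = 336; r_6 = 24; x_7 = 344; y_7 = 232; r_7 = 16; x_8 = 344; y_8 = 376; r_8 = 72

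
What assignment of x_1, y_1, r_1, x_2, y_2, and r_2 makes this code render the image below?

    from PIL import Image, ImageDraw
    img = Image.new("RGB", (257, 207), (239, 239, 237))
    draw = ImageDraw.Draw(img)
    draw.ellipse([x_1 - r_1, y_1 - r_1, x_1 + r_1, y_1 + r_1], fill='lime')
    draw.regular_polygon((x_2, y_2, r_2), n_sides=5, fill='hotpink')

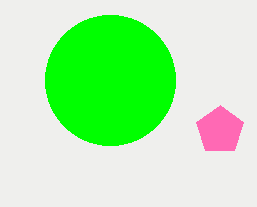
x_1 = 110
y_1 = 80
r_1 = 65
x_2 = 220
y_2 = 130
r_2 = 25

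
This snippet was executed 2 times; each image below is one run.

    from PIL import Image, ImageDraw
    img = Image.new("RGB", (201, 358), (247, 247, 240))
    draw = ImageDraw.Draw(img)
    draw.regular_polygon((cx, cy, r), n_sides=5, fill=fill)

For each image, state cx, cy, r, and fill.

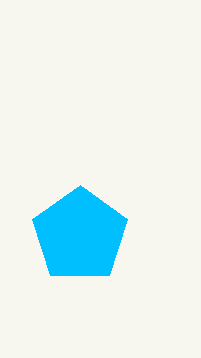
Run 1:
cx = 80; cy = 235; r = 50; fill = 'deepskyblue'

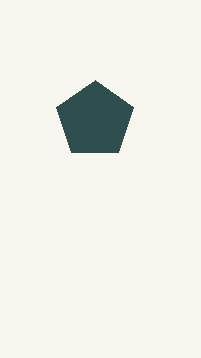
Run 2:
cx = 95, cy = 120, r = 40, fill = 'darkslategray'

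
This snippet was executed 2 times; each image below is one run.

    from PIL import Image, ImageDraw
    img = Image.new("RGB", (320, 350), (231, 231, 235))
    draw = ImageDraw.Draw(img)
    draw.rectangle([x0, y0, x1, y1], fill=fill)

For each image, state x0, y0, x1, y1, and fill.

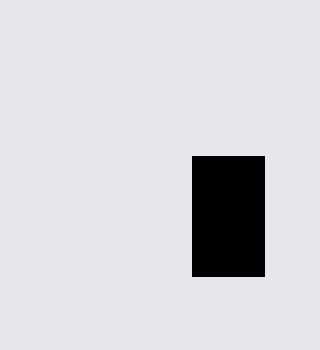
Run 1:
x0 = 192; y0 = 156; x1 = 264; y1 = 276; fill = 'black'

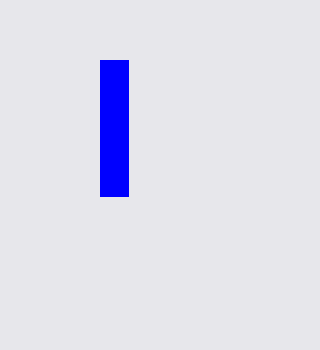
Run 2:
x0 = 100
y0 = 60
x1 = 128
y1 = 196
fill = 'blue'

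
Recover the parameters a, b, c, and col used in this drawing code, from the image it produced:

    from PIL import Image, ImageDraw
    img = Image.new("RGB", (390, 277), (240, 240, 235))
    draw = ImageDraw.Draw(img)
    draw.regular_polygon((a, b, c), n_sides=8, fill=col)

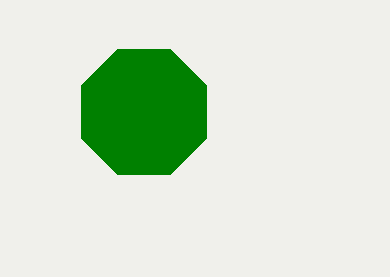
a = 144
b = 112
c = 68
col = 'green'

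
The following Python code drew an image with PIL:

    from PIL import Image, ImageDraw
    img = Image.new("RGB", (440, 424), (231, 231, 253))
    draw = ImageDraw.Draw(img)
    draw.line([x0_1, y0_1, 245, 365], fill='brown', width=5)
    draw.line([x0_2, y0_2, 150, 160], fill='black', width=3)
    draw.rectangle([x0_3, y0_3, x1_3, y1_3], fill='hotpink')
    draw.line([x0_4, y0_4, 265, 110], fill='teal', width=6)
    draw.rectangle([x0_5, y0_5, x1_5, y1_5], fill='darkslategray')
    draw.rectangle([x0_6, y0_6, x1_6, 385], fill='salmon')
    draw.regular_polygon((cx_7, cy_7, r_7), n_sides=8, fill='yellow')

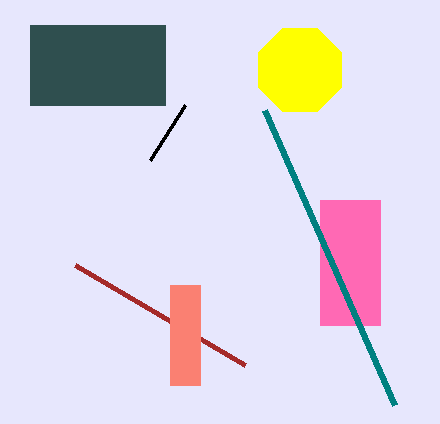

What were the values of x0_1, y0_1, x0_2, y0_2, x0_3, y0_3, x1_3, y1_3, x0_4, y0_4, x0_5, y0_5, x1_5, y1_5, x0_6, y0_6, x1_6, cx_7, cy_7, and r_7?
x0_1 = 75
y0_1 = 265
x0_2 = 185
y0_2 = 105
x0_3 = 320
y0_3 = 200
x1_3 = 380
y1_3 = 325
x0_4 = 395
y0_4 = 405
x0_5 = 30
y0_5 = 25
x1_5 = 165
y1_5 = 105
x0_6 = 170
y0_6 = 285
x1_6 = 200
cx_7 = 300
cy_7 = 70
r_7 = 45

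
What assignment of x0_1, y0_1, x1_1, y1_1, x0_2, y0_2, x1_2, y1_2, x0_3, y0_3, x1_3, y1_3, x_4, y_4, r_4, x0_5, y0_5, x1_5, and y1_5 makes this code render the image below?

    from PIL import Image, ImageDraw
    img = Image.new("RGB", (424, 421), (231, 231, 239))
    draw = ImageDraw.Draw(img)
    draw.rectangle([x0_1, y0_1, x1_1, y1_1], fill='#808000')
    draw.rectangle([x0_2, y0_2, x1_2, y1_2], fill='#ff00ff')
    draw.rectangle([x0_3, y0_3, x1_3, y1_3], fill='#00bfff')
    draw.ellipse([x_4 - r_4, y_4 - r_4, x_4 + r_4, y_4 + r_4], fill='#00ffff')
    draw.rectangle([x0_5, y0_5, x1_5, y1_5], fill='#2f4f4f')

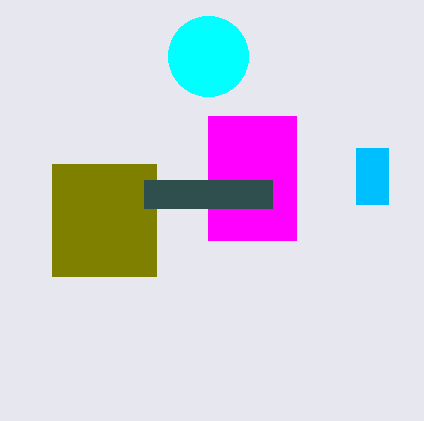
x0_1 = 52, y0_1 = 164, x1_1 = 156, y1_1 = 276, x0_2 = 208, y0_2 = 116, x1_2 = 296, y1_2 = 240, x0_3 = 356, y0_3 = 148, x1_3 = 388, y1_3 = 204, x_4 = 208, y_4 = 56, r_4 = 40, x0_5 = 144, y0_5 = 180, x1_5 = 272, y1_5 = 208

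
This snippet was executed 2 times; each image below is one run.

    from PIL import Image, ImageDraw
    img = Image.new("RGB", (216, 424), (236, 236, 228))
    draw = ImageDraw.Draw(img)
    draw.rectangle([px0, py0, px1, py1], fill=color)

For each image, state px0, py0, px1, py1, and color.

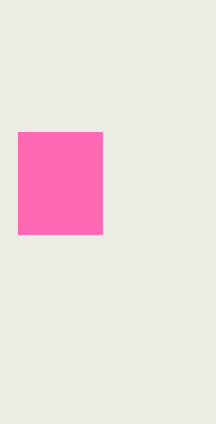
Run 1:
px0 = 18, py0 = 132, px1 = 102, py1 = 234, color = 'hotpink'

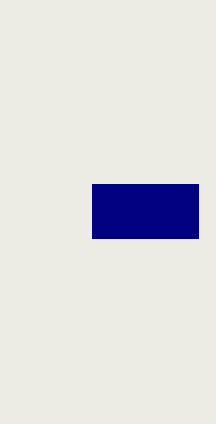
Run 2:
px0 = 92, py0 = 184, px1 = 198, py1 = 238, color = 'navy'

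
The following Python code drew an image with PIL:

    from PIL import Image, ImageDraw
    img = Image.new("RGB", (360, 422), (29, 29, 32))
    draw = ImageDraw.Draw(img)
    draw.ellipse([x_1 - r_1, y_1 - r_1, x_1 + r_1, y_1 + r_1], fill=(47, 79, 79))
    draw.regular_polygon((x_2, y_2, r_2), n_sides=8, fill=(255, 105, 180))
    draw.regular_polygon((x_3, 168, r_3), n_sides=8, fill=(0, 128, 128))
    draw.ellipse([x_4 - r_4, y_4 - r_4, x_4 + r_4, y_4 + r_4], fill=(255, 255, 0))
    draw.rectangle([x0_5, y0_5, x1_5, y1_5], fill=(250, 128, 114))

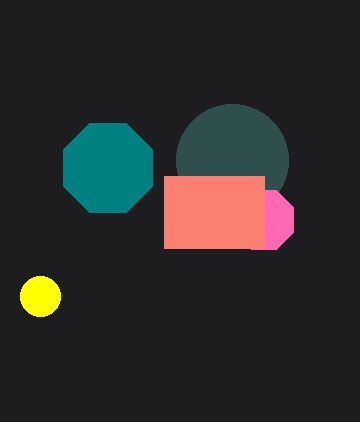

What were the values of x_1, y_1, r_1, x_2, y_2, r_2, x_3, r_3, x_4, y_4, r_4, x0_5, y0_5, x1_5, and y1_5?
x_1 = 232
y_1 = 160
r_1 = 56
x_2 = 264
y_2 = 220
r_2 = 32
x_3 = 108
r_3 = 48
x_4 = 40
y_4 = 296
r_4 = 20
x0_5 = 164
y0_5 = 176
x1_5 = 264
y1_5 = 248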